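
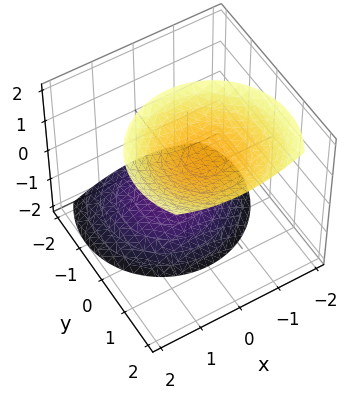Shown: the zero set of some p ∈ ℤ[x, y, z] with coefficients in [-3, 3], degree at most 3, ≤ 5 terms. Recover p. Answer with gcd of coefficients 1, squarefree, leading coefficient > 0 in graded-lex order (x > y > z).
x^2 + y^2 - y*z - z^2 + 2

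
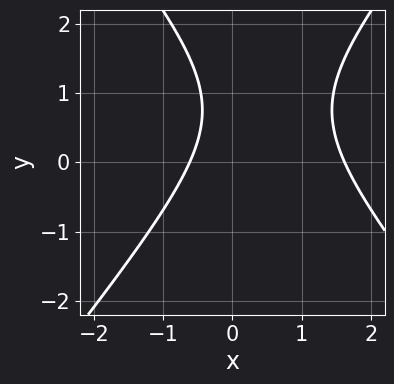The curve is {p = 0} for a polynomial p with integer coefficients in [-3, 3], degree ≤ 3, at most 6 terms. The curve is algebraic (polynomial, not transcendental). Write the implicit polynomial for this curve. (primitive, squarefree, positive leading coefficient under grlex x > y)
First, deg p = 2. The shape is more complex than any degree-1 curve.
Next, from the visible intercepts: it misses every integer gridline on the y-axis.
Finally, matching integer coefficients to the picture gives p.

3*x^2 - 2*y^2 - 3*x + 3*y - 3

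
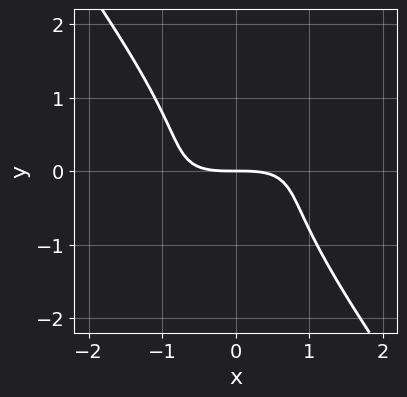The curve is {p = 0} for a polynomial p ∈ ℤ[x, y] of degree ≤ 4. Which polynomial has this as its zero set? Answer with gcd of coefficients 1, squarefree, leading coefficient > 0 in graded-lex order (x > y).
(a) deg p = 3. No degree-2 curve has this shape.
(b) From the axis intercepts and sections: it meets the y-axis at y = 0 (among the integer gridlines); it meets the x-axis at x = 0 (among the integer gridlines).
(c) Putting this together gives p.

x^3 - 3*x^2*y + 2*y^3 + 3*y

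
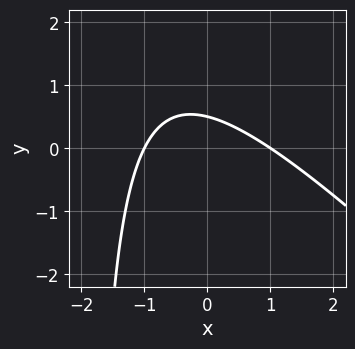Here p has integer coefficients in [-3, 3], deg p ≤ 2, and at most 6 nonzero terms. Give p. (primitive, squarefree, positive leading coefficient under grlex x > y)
x^2 + x*y + 2*y - 1

First, deg p = 2.
Then, from the axis intercepts and sections: among the integer gridlines, it crosses the x-axis at x ∈ {-1, 1}.
Finally, these observations pin down the coefficients.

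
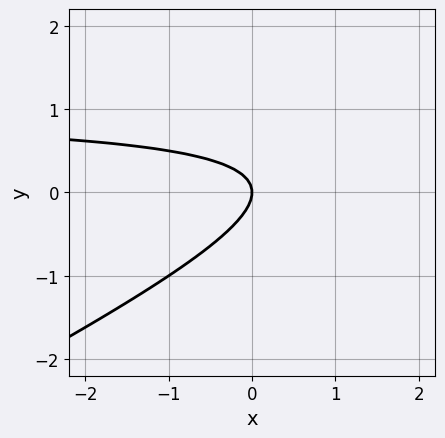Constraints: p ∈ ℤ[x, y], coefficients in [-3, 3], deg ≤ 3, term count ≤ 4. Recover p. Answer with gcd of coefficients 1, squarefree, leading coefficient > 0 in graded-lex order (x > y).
x*y - 2*y^2 - x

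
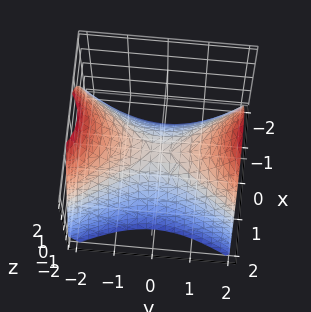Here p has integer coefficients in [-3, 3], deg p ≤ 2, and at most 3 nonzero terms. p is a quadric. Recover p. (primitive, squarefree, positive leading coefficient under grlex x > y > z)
2*x^2 - y^2 + 2*z

1. Degree: a hyperbolic paraboloid; a quadric, so deg p = 2.
2. Symmetries: it's symmetric under x → −x, forcing even powers of x; mirror symmetry y ↦ −y ⇒ only even powers of y.
3. Reading off the gridlines: it meets the y-axis at y = 0 (among the integer gridlines); one z-axis crossing is at z = 0; it crosses the x-axis at the gridline x = 0.
4. Assembling these constraints gives the stated polynomial.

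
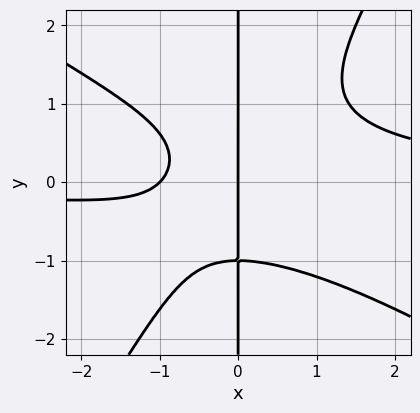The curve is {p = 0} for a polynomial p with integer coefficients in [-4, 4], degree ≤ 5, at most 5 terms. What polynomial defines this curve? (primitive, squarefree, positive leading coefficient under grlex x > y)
x^3*y + x^2*y^2 - x*y^3 - x^2 - x

1. deg p = 4. The shape is more complex than any degree-3 curve.
2. Against the integer gridlines: the x-axis gridline crossings are at x ∈ {-1, 0}; the visible y-axis segment lies entirely on the curve.
3. These observations pin down the coefficients.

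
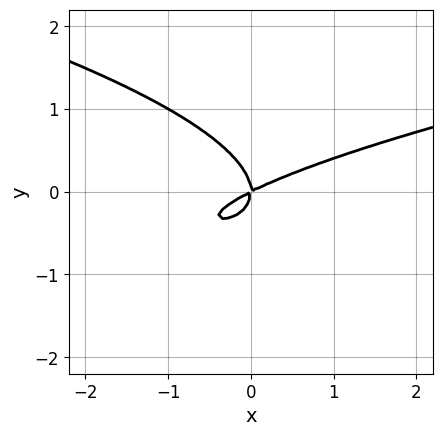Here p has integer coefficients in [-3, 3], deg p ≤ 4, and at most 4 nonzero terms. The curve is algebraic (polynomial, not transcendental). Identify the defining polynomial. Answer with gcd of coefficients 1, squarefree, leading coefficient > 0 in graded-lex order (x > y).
3*y^3 - x^2 + 2*x*y

deg p = 3. The shape is more complex than any degree-2 curve.
Checking where it meets the axes: it crosses the x-axis at the gridline x = 0; it meets the y-axis at y = 0 (among the integer gridlines).
Fitting integer coefficients to these (and the overall shape) gives p.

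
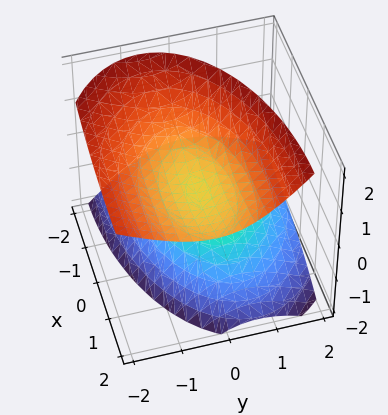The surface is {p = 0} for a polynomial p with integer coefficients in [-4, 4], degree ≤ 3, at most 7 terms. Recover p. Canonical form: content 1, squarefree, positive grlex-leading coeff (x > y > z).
There are 2 components. Treating them together as one polynomial.
The degree is 2 — no degree-1 surface has this shape.
Checking where it meets the axes: the surface avoids every integer x-axis point in the box; it misses every integer gridline on the y-axis.
The integer polynomial consistent with all of this is the stated p.

x^2 - 2*x*z + 3*y^2 + 2*y*z - 3*z^2 + 1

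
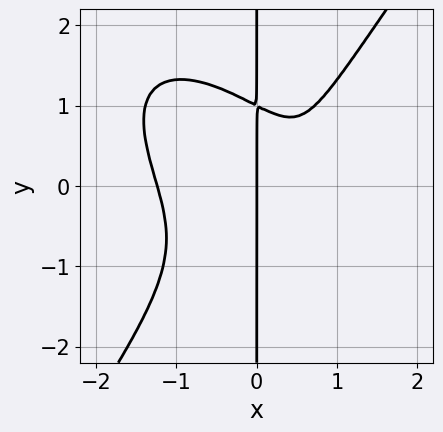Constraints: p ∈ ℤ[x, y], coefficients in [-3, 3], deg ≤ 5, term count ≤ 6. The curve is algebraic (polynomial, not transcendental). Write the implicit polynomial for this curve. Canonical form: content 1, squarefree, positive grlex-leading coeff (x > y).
3*x^4 + 2*x^3*y - 2*x*y^3 - 3*x^2 + 2*x

1. deg p = 4.
2. Checking where it meets the axes: the visible y-axis segment lies entirely on the curve; it crosses the x-axis at the gridline x = 0.
3. These observations pin down the coefficients.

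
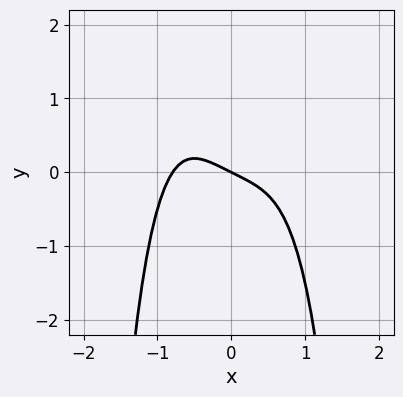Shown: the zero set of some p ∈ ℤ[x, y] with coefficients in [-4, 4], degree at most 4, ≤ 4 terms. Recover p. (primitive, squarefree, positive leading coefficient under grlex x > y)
2*x^4 + x + 2*y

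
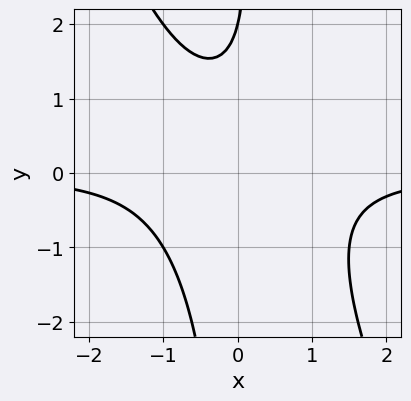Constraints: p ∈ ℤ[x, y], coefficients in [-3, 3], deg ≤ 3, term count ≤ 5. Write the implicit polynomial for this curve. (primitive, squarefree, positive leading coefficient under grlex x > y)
2*x^2*y + x*y^2 - y + 2

First, degree: a generic line meets the curve in up to 3 points, so deg p = 3.
Next, observable constraints: it meets the y-axis at y = 2 (among the integer gridlines); the curve avoids every integer x-axis point in the box.
Finally, solving for integer coefficients yields p as stated.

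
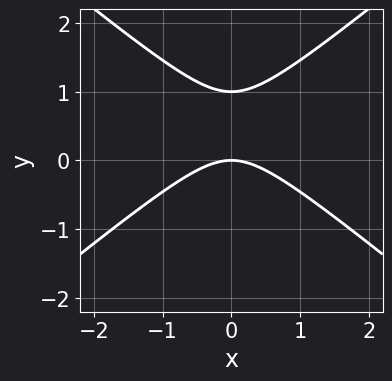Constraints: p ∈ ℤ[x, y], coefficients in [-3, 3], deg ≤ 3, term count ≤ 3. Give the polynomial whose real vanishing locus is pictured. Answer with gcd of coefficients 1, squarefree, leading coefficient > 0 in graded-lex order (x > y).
2*x^2 - 3*y^2 + 3*y

The degree is 2 — no degree-1 curve has this shape.
Symmetries: mirror symmetry x ↦ −x ⇒ only even powers of x.
Against the integer gridlines: it meets the x-axis at x = 0 (among the integer gridlines); among the integer gridlines, it crosses the y-axis at y ∈ {0, 1}.
Fitting integer coefficients to these (and the overall shape) gives p.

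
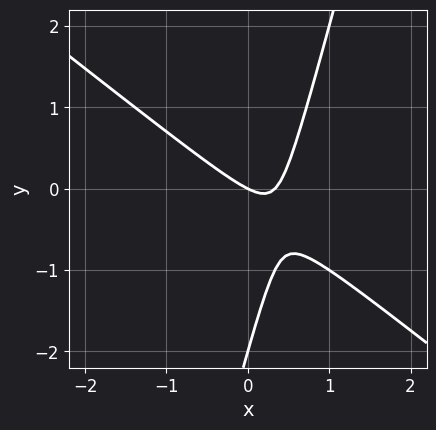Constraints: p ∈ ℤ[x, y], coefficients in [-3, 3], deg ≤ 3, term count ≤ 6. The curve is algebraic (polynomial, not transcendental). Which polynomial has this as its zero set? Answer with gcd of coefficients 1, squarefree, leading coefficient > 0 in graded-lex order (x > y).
3*x^2 + 3*x*y - y^2 - x - 2*y

First, deg p = 2. The shape is more complex than any degree-1 curve.
Next, observable constraints: among the integer gridlines, it crosses the y-axis at y ∈ {-2, 0}; it crosses the x-axis at the gridline x = 0.
Finally, matching integer coefficients to the picture gives p.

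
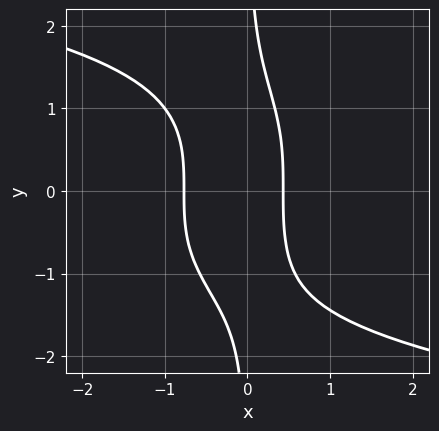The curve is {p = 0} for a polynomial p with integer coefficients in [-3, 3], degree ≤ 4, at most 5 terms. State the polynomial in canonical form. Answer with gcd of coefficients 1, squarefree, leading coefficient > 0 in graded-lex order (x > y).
The degree is 4 — a generic line meets the curve in up to 4 points.
Observable constraints: the curve avoids every integer y-axis point in the box.
Assembling these constraints gives the stated polynomial.

x*y^3 + 3*x^2 + x - 1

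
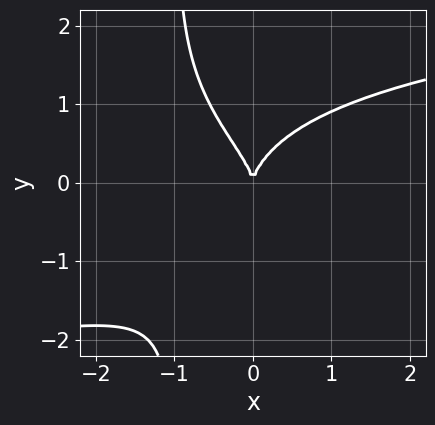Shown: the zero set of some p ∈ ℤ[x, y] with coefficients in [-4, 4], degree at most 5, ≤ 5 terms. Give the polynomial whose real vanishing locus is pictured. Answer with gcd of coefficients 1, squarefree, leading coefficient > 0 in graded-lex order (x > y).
2*x*y^3 + 2*y^3 - 3*x^2

(a) deg p = 4.
(b) From the axis intercepts and sections: one x-axis crossing is at x = 0; it meets the y-axis at y = 0 (among the integer gridlines).
(c) Fitting integer coefficients to these (and the overall shape) gives p.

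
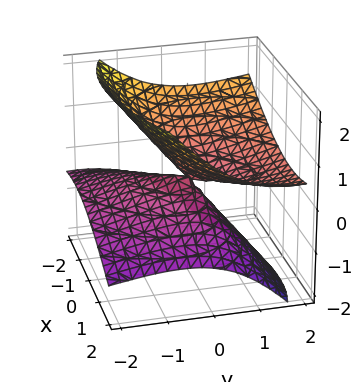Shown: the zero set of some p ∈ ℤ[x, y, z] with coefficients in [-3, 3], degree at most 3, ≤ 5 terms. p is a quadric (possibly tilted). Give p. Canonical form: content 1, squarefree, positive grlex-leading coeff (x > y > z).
x^2 - x*y + y^2 - 3*y*z - 3*z^2

1. deg p = 2.
2. From the visible intercepts: one x-axis crossing is at x = 0; it crosses the y-axis at the gridline y = 0; one z-axis crossing is at z = 0.
3. These observations pin down the coefficients.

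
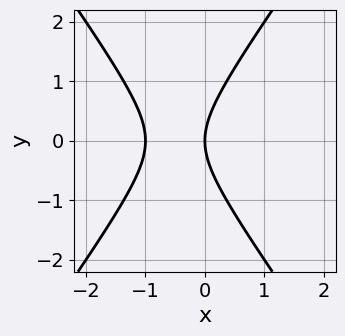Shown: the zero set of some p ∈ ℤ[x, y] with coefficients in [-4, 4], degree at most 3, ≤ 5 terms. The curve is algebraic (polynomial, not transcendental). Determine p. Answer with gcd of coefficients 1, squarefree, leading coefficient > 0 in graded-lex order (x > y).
The degree is 2 — no degree-1 curve has this shape.
Symmetries: it's symmetric under y → −y, forcing even powers of y.
Checking where it meets the axes: one y-axis crossing is at y = 0; among the integer gridlines, it crosses the x-axis at x ∈ {-1, 0}.
Assembling these constraints gives the stated polynomial.

2*x^2 - y^2 + 2*x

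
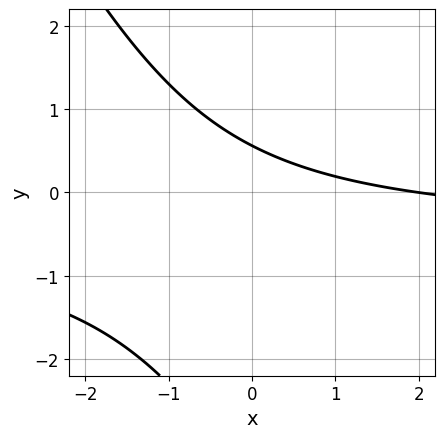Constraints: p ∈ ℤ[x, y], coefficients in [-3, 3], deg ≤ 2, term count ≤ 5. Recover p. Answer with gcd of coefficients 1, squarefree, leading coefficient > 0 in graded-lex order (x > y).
2*x*y + y^2 + x + 3*y - 2

1. deg p = 2.
2. Reading off the gridlines: it crosses the x-axis at the gridline x = 2.
3. Fitting integer coefficients to these (and the overall shape) gives p.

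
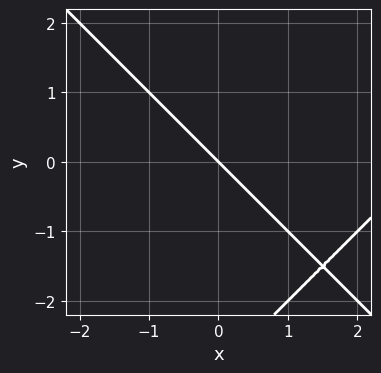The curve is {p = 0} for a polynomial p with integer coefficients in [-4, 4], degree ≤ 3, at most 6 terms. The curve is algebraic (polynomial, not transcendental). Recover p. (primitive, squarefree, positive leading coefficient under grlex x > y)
x^2 - y^2 - 3*x - 3*y

Degree: no degree-1 curve has this shape, so deg p = 2.
Against the integer gridlines: one y-axis crossing is at y = 0; one x-axis crossing is at x = 0.
Solving for integer coefficients yields p as stated.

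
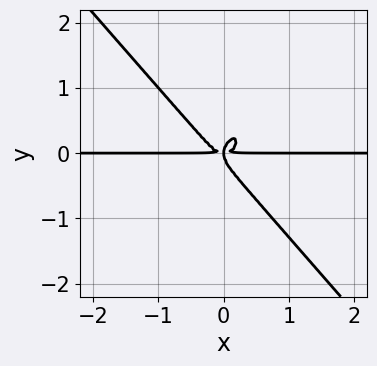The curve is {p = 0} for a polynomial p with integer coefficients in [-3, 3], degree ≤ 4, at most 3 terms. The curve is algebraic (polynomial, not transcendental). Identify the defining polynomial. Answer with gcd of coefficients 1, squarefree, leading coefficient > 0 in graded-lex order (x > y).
First, deg p = 4. The shape is more complex than any degree-3 curve.
Next, from the axis intercepts and sections: the visible x-axis segment lies entirely on the curve.
Finally, together with the visible shape, these determine p as stated.

3*x^3*y + 2*y^4 - x*y^2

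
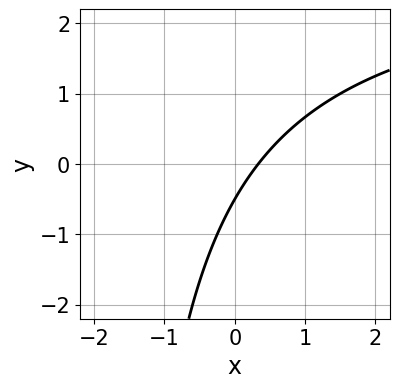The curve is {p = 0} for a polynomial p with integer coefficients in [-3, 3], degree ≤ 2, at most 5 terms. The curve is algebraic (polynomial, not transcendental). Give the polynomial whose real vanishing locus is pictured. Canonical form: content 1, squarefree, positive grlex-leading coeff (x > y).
x*y - 3*x + 2*y + 1

Degree: no degree-1 curve has this shape, so deg p = 2.
Matching integer coefficients to the picture gives p.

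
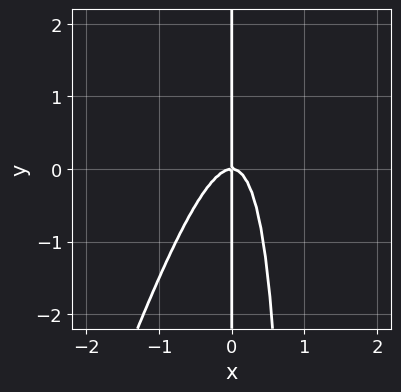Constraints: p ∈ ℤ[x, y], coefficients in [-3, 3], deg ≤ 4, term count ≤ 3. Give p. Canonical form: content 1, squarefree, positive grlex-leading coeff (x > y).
3*x^3 - x^2*y + x*y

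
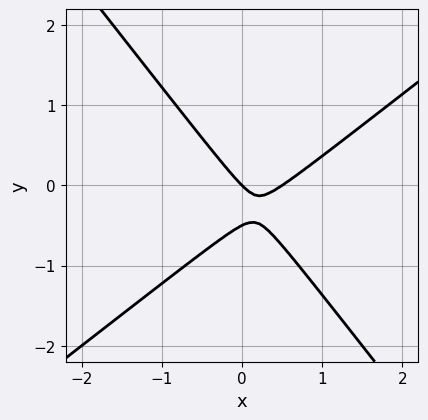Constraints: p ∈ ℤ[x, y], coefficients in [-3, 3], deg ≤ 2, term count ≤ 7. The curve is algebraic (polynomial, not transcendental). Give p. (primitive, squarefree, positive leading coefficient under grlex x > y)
2*x^2 - x*y - 2*y^2 - x - y

First, deg p = 2. A generic line meets the curve in up to 2 points.
Next, from the axis intercepts and sections: it crosses the y-axis at the gridline y = 0; one x-axis crossing is at x = 0.
Finally, together with the visible shape, these determine p as stated.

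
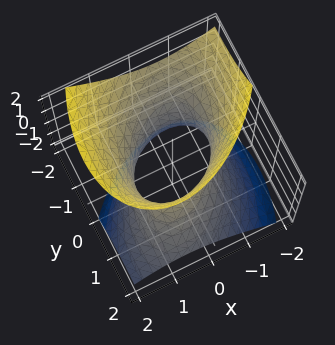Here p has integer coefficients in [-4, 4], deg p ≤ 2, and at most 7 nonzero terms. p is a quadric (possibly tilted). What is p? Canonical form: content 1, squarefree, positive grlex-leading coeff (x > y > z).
3*x^2 - 2*x*y + 2*y^2 + 3*y*z - 2*z^2 - 3

(a) Degree: no degree-1 surface has this shape, so deg p = 2.
(b) Against the integer gridlines: among the integer gridlines, it crosses the x-axis at x ∈ {-1, 1}; the surface avoids every integer z-axis point in the box.
(c) Assembling these constraints gives the stated polynomial.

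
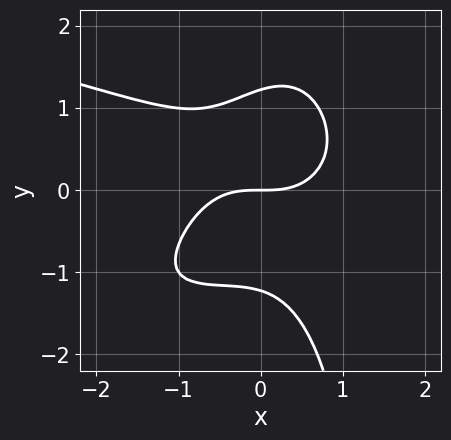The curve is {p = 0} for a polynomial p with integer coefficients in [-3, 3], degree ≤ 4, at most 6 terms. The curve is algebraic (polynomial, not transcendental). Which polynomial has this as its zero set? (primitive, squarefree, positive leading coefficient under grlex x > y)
Degree: a generic line meets the curve in up to 4 points, so deg p = 4.
Observable constraints: it crosses the x-axis at the gridline x = 0; it crosses the y-axis at the gridline y = 0.
Solving for integer coefficients yields p as stated.

2*x^2*y^2 - x*y^3 + 2*x^3 + 2*y^3 - 3*y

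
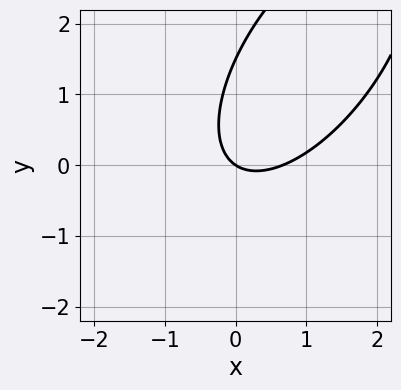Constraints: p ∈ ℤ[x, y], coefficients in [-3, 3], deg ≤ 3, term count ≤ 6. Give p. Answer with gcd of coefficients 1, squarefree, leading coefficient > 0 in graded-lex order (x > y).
3*x^2 - 3*x*y + 2*y^2 - 2*x - 3*y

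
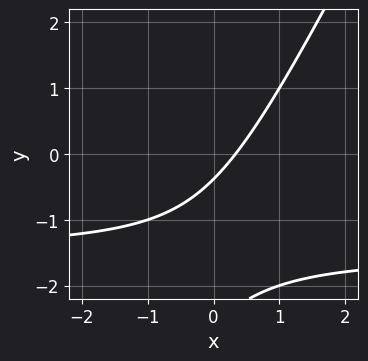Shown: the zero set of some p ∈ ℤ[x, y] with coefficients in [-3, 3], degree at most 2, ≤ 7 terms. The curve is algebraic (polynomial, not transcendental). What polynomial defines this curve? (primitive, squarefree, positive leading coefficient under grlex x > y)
(a) deg p = 2. No degree-1 curve has this shape.
(b) The integer polynomial consistent with all of this is the stated p.

2*x*y - y^2 + 3*x - 3*y - 1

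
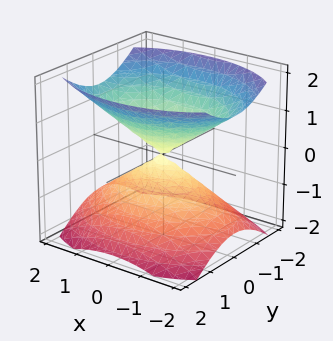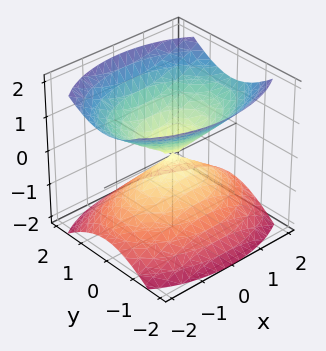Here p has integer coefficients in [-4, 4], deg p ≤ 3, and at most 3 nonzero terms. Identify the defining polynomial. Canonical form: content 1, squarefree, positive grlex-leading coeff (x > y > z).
x^2 + 2*y^2 - 2*z^2

I count 2 distinct pieces.
Degree: a double cone through the origin; a quadric, so deg p = 2.
Symmetries: mirror symmetry y ↦ −y ⇒ only even powers of y; it's symmetric under z → −z, forcing even powers of z; the x ↦ −x reflection is a symmetry, so x appears only in even powers.
From the visible intercepts: it crosses the x-axis at the gridline x = 0; one y-axis crossing is at y = 0; one z-axis crossing is at z = 0.
Together with the visible shape, these determine p as stated.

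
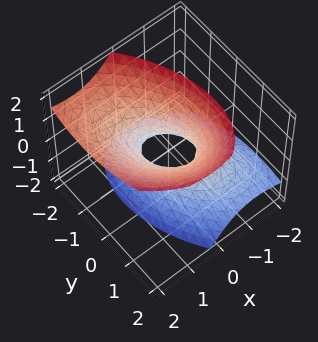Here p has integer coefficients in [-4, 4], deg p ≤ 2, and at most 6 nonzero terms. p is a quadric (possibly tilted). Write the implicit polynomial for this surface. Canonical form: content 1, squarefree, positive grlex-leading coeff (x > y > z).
1. The degree is 2 — no degree-1 surface has this shape.
2. Reading off the gridlines: the surface avoids every integer z-axis point in the box.
3. Solving for integer coefficients yields p as stated.

3*x^2 + 2*x*y - 3*x*z + 2*y^2 - 2*z^2 - 1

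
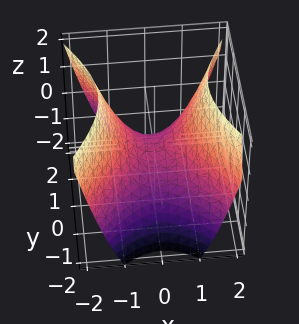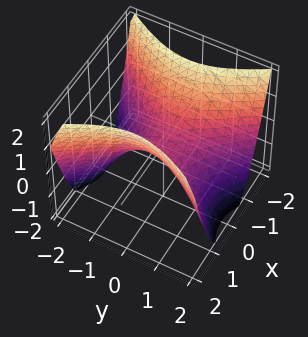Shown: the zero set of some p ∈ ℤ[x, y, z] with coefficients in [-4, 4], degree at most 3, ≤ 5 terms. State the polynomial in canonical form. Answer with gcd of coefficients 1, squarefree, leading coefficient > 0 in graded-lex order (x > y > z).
1. deg p = 2.
2. Symmetries: it's symmetric under x → −x, forcing even powers of x; mirror symmetry y ↦ −y ⇒ only even powers of y.
3. Reading off the gridlines: one y-axis crossing is at y = 0; it crosses the x-axis at the gridline x = 0.
4. Matching integer coefficients to the picture gives p.

3*x^2 - 2*y^2 - 3*z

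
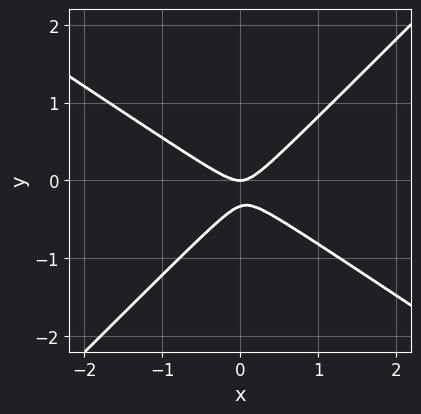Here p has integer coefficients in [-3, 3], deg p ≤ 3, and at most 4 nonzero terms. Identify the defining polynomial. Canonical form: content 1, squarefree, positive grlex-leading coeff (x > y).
(a) Degree: the shape is more complex than any degree-1 curve, so deg p = 2.
(b) Against the integer gridlines: it meets the x-axis at x = 0 (among the integer gridlines); it crosses the y-axis at the gridline y = 0.
(c) Together with the visible shape, these determine p as stated.

2*x^2 + x*y - 3*y^2 - y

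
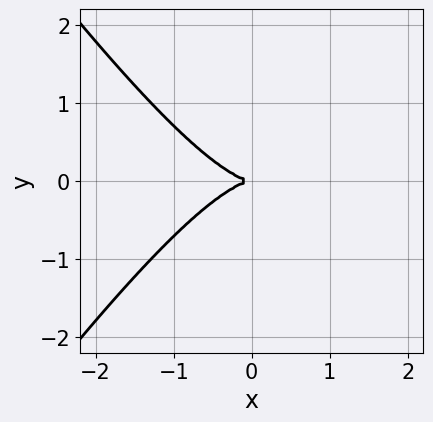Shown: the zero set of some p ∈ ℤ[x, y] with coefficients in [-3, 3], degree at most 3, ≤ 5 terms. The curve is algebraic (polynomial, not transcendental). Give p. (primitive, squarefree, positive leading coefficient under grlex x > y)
2*x^3 - x*y^2 + 3*y^2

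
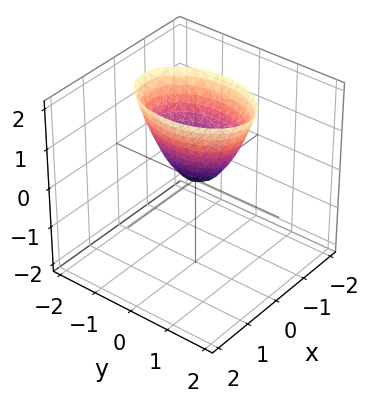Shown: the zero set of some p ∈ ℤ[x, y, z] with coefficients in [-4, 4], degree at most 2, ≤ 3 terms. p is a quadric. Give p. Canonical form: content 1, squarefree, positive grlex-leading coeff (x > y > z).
1. Degree: a paraboloid; a quadric, so deg p = 2.
2. Symmetries: it's symmetric under y → −y, forcing even powers of y; mirror symmetry x ↦ −x ⇒ only even powers of x.
3. From the visible intercepts: it crosses the y-axis at the gridline y = 0; it crosses the x-axis at the gridline x = 0.
4. Matching integer coefficients to the picture gives p.

2*x^2 + y^2 - z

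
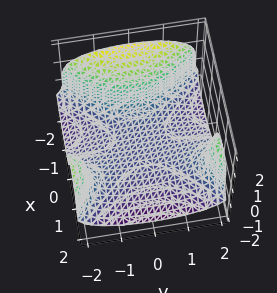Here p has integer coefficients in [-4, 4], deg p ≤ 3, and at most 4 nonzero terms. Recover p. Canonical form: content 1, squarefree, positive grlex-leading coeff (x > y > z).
x^3 - x*y^2 + 3*z^3 + 2

deg p = 3.
Reading off the gridlines: it misses every integer gridline on the y-axis.
Fitting integer coefficients to these (and the overall shape) gives p.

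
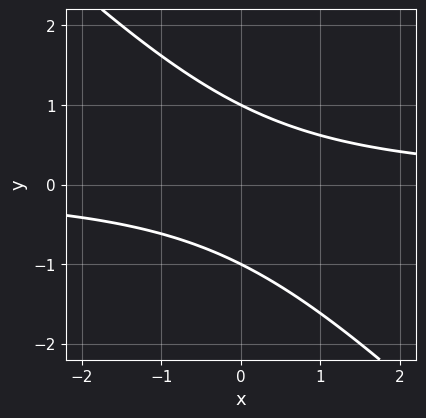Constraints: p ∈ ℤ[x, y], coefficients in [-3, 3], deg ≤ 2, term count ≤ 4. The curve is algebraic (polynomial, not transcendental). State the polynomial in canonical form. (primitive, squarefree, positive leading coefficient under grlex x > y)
x*y + y^2 - 1

1. The degree is 2 — the shape is more complex than any degree-1 curve.
2. Checking where it meets the axes: among the integer gridlines, it crosses the y-axis at y ∈ {-1, 1}; the curve avoids every integer x-axis point in the box.
3. These observations pin down the coefficients.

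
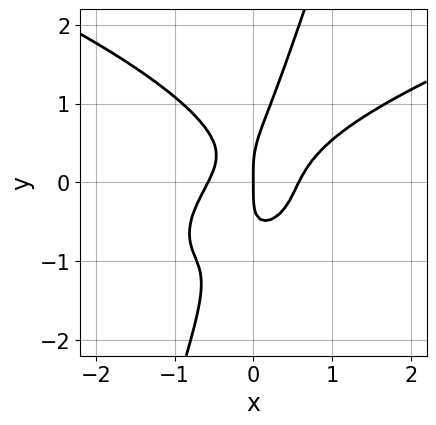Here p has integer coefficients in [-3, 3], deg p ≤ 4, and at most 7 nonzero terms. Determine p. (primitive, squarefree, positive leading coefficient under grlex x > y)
1. deg p = 4.
2. Against the integer gridlines: it meets the x-axis at x = 0 (among the integer gridlines); it crosses the y-axis at the gridline y = 0.
3. These observations pin down the coefficients.

3*x*y^3 - y^4 - 3*x^3 + 3*x^2*y + x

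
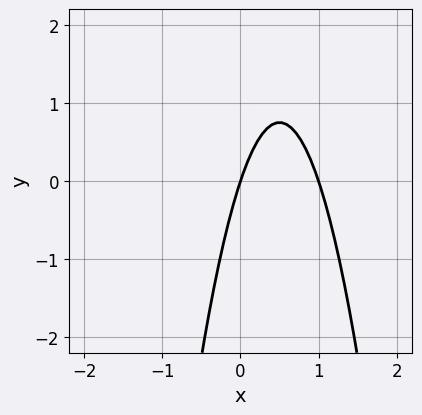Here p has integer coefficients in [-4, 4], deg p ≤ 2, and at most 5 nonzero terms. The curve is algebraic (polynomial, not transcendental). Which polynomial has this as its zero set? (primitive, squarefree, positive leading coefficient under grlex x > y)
First, deg p = 2. The shape is more complex than any degree-1 curve.
Next, reading off the gridlines: the x-axis gridline crossings are at x ∈ {0, 1}; it crosses the y-axis at the gridline y = 0.
Finally, assembling these constraints gives the stated polynomial.

3*x^2 - 3*x + y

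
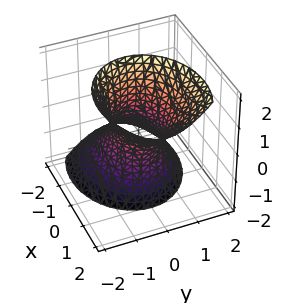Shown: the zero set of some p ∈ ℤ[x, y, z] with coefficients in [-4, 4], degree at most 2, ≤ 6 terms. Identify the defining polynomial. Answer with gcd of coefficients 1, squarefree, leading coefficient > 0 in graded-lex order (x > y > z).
2*x^2 - 2*x*z + 3*y^2 - z^2 - 2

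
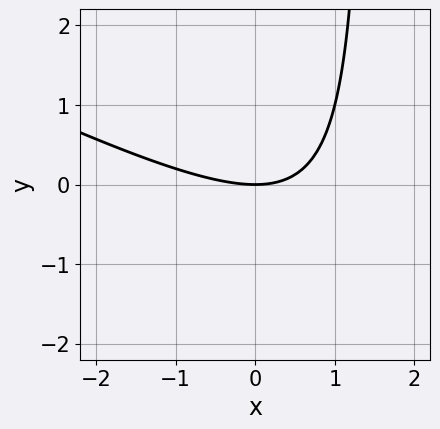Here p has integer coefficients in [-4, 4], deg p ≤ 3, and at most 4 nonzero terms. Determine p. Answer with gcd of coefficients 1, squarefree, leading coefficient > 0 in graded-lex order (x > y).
Degree: the shape is more complex than any degree-1 curve, so deg p = 2.
From the axis intercepts and sections: one y-axis crossing is at y = 0; one x-axis crossing is at x = 0.
These observations pin down the coefficients.

x^2 + 2*x*y - 3*y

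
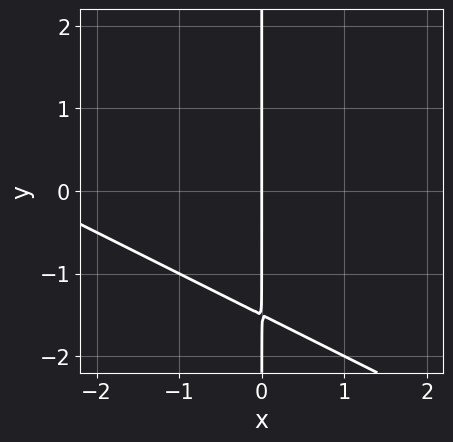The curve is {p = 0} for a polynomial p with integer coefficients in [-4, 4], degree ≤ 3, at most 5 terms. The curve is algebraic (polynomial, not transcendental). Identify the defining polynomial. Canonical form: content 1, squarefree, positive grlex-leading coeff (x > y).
Degree: a generic line meets the curve in up to 2 points, so deg p = 2.
Checking where it meets the axes: the visible y-axis segment lies entirely on the curve; it meets the x-axis at x = 0 (among the integer gridlines).
Together with the visible shape, these determine p as stated.

x^2 + 2*x*y + 3*x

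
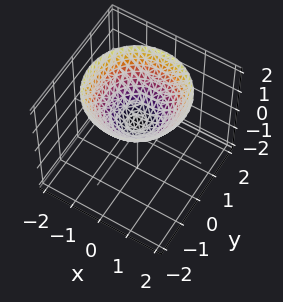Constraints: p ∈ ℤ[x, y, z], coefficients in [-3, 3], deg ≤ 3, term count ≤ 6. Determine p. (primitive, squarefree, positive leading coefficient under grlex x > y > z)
2*x^2 + 2*y^2 - 3*z + 1

1. deg p = 2. A generic line meets the surface in up to 2 points.
2. Symmetries: the z-axis is an axis of rotation, so x and y enter only as x² + y².
3. Against the integer gridlines: it misses every integer gridline on the y-axis; the surface avoids every integer x-axis point in the box; a circular section at z = 2 has radius between 1 and 2.
4. The integer polynomial consistent with all of this is the stated p.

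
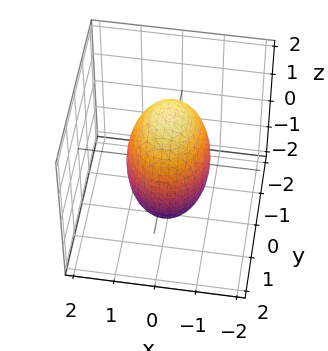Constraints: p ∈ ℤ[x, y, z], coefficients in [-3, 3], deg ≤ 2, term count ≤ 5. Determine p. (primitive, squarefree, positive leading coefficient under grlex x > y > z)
1. The degree is 2 — a closed, bounded, convex surface; a quadric.
2. Symmetries: the y ↦ −y reflection is a symmetry, so y appears only in even powers; it's symmetric under x → −x, forcing even powers of x; it's symmetric under z → −z, forcing even powers of z.
3. Checking where it meets the axes: among the integer gridlines, it crosses the x-axis at x ∈ {-1, 1}.
4. These observations pin down the coefficients.

3*x^2 + 2*y^2 + z^2 - 3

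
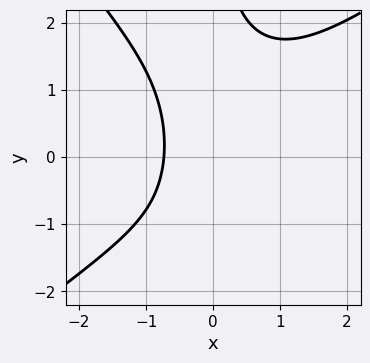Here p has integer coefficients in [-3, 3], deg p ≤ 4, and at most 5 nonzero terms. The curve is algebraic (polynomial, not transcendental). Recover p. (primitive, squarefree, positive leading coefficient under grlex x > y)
1. deg p = 3. The shape is more complex than any degree-2 curve.
2. Against the integer gridlines: no y-intercept at any integer in the box.
3. Solving for integer coefficients yields p as stated.

2*x^3 - x^2*y - 2*x*y^2 + 3*x + 3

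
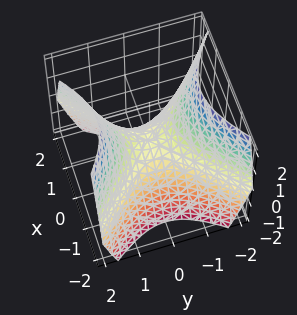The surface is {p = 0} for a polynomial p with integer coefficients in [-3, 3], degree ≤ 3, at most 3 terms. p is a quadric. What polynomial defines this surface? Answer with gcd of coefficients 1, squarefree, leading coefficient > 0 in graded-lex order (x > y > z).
1. deg p = 2.
2. Symmetries: the x ↦ −x reflection is a symmetry, so x appears only in even powers; the y ↦ −y reflection is a symmetry, so y appears only in even powers.
3. From the visible intercepts: one x-axis crossing is at x = 0; it crosses the z-axis at the gridline z = 0; it crosses the y-axis at the gridline y = 0.
4. Fitting integer coefficients to these (and the overall shape) gives p.

x^2 - y^2 + z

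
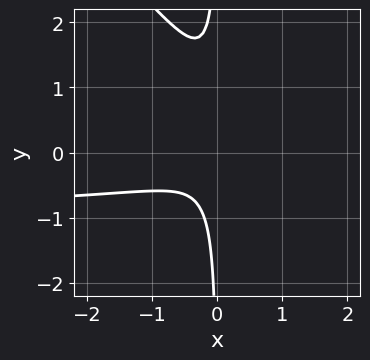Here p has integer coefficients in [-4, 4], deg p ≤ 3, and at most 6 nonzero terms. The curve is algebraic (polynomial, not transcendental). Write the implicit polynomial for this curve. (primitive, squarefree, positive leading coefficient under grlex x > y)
1. The degree is 3 — no degree-2 curve has this shape.
2. From the axis intercepts and sections: the curve avoids every integer y-axis point in the box; it misses every integer gridline on the x-axis.
3. Assembling these constraints gives the stated polynomial.

3*x^2*y + 3*x*y^2 + 3*x^2 - 2*x*y + 1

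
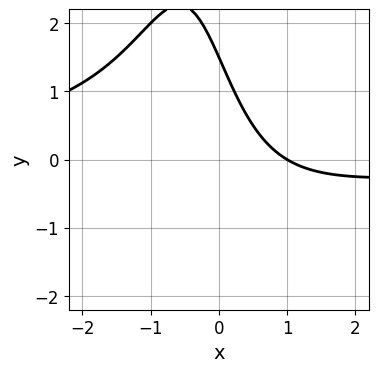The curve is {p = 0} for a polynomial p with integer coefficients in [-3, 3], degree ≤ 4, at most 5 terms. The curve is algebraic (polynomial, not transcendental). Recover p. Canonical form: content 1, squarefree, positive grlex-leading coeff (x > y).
1. deg p = 3.
2. Observable constraints: it crosses the x-axis at the gridline x = 1.
3. The integer polynomial consistent with all of this is the stated p.

2*x^2*y + x*y + 3*x + 2*y - 3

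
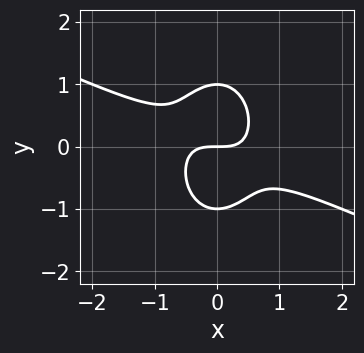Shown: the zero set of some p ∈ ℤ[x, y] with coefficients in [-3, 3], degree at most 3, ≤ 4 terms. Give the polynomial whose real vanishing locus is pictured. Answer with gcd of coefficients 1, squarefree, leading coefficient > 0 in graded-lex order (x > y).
x^3 + 2*x^2*y + y^3 - y

1. deg p = 3. No degree-2 curve has this shape.
2. From the visible intercepts: it meets the x-axis at x = 0 (among the integer gridlines); the y-axis gridline crossings are at y ∈ {-1, 0, 1}.
3. These observations pin down the coefficients.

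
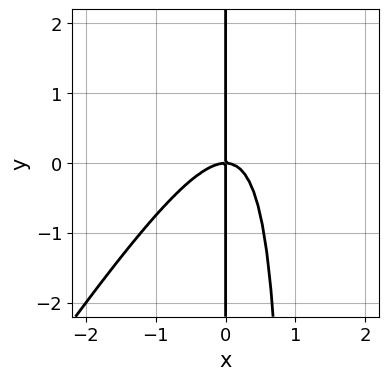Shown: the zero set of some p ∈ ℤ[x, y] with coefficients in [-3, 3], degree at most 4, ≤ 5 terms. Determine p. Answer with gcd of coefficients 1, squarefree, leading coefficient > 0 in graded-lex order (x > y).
3*x^3 - 2*x^2*y + 2*x*y

(a) The degree is 3 — the shape is more complex than any degree-2 curve.
(b) From the visible intercepts: the visible y-axis segment lies entirely on the curve; it meets the x-axis at x = 0 (among the integer gridlines).
(c) The integer polynomial consistent with all of this is the stated p.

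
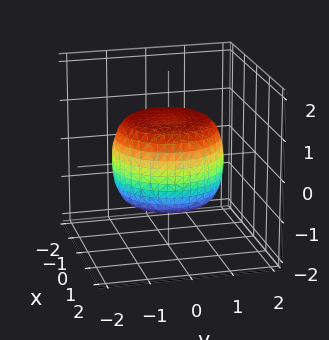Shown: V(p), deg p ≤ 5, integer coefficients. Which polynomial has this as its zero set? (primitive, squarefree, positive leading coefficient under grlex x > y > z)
1. deg p = 4.
2. By symmetry, the surface is invariant under rotation about z: p = q(x² + y², z).
3. From the axis intercepts and sections: a circular section at z = 0 has radius between 1 and 2; among the integer gridlines, it crosses the z-axis at z ∈ {-1, 1}.
4. Together with the visible shape, these determine p as stated.

2*x^4 + 4*x^2*y^2 + 2*y^4 - 2*x^2 - 2*y^2 + 3*z^2 - 3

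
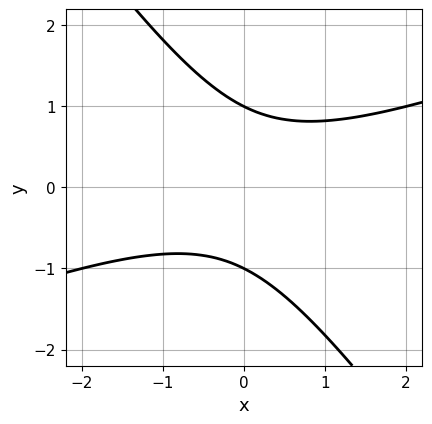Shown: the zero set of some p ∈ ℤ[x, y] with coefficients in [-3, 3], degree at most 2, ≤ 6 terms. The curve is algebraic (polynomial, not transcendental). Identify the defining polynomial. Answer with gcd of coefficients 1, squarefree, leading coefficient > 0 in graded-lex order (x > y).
First, degree: a generic line meets the curve in up to 2 points, so deg p = 2.
Then, from the axis intercepts and sections: no x-intercept at any integer in the box; the y-axis gridline crossings are at y ∈ {-1, 1}.
Finally, matching integer coefficients to the picture gives p.

x^2 - 2*x*y - 2*y^2 + 2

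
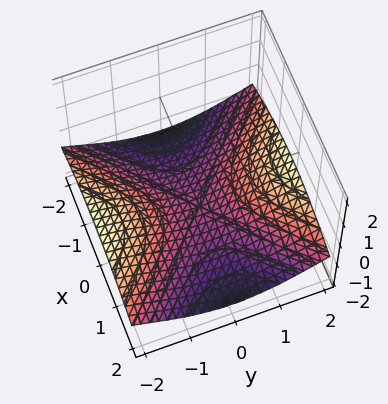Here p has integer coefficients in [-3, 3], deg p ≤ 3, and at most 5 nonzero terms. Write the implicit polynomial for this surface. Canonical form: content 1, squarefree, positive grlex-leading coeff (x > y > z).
(a) The degree is 3 — no degree-2 surface has this shape.
(b) Checking where it meets the axes: it misses every integer gridline on the y-axis; it misses every integer gridline on the x-axis.
(c) Matching integer coefficients to the picture gives p.

3*y^2*z + 3*z^3 + 2*x^2 - z^2 + 3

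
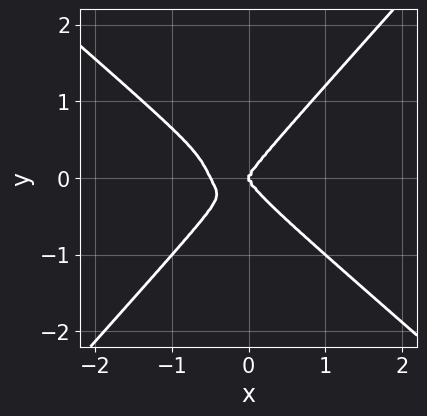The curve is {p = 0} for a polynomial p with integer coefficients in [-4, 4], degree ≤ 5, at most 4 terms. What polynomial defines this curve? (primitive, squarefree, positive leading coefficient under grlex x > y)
2*x^4 + x^3*y - 2*y^4 + x^3

(a) The degree is 4 — no degree-3 curve has this shape.
(b) Against the integer gridlines: it meets the x-axis at x = 0 (among the integer gridlines); one y-axis crossing is at y = 0.
(c) Assembling these constraints gives the stated polynomial.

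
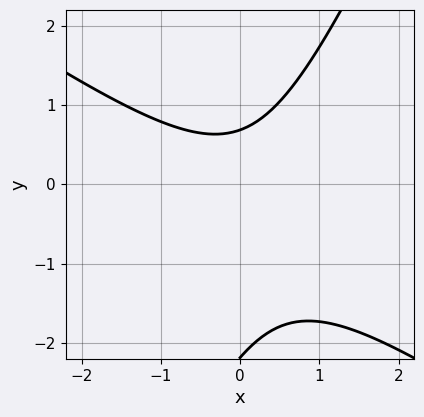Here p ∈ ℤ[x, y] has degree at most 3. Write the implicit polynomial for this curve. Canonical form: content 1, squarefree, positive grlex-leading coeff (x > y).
Degree: a generic line meets the curve in up to 2 points, so deg p = 2.
Against the integer gridlines: the curve avoids every integer x-axis point in the box.
These observations pin down the coefficients.

3*x^2 + 3*x*y - 2*y^2 - 3*y + 3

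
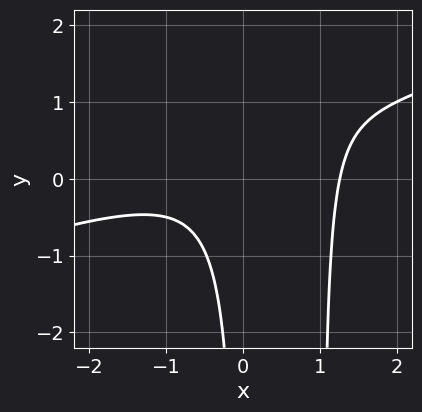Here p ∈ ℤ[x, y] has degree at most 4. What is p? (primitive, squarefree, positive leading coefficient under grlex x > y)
First, the degree is 3 — the shape is more complex than any degree-2 curve.
Next, reading off the gridlines: it misses every integer gridline on the y-axis.
Finally, solving for integer coefficients yields p as stated.

x^3 - 3*x^2*y + 3*x*y - 2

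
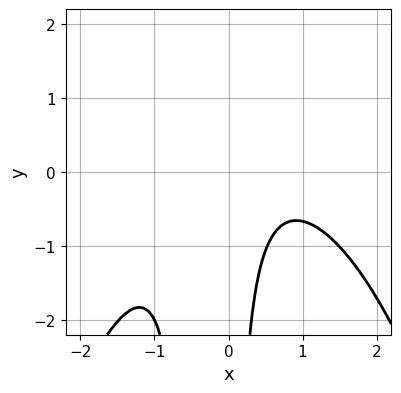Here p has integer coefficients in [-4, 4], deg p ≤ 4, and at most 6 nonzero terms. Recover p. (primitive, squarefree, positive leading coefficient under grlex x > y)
1. The degree is 4 — the shape is more complex than any degree-3 curve.
2. From the axis intercepts and sections: the curve avoids every integer x-axis point in the box; it misses every integer gridline on the y-axis.
3. Putting this together gives p.

x^4 + 2*x^2*y + x*y + 1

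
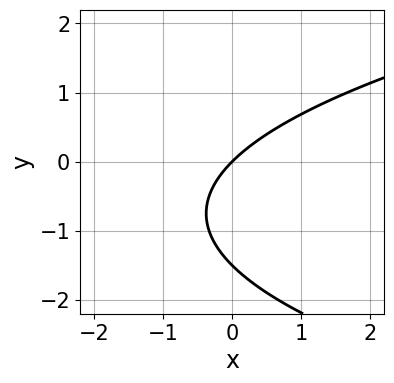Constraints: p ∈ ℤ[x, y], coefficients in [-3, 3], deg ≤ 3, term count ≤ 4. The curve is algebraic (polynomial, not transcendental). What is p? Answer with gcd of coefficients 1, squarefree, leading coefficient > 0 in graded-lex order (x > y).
1. The degree is 2 — a generic line meets the curve in up to 2 points.
2. From the axis intercepts and sections: one x-axis crossing is at x = 0; one y-axis crossing is at y = 0.
3. Together with the visible shape, these determine p as stated.

2*y^2 - 3*x + 3*y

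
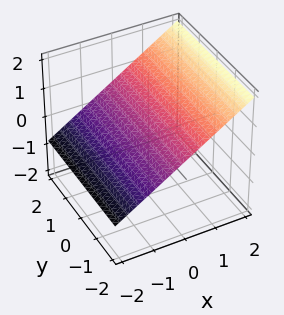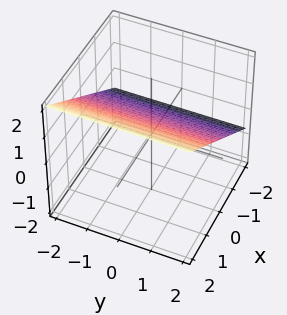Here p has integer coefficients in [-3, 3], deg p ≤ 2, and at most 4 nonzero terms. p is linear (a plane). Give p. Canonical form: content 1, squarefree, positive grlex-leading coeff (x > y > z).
Degree: every cross-section is a straight line — this is a plane, so deg p = 1.
Reading off the gridlines: it meets the x-axis at x = -1 (among the integer gridlines); the surface avoids every integer y-axis point in the box.
These observations pin down the coefficients.

2*x - 3*z + 2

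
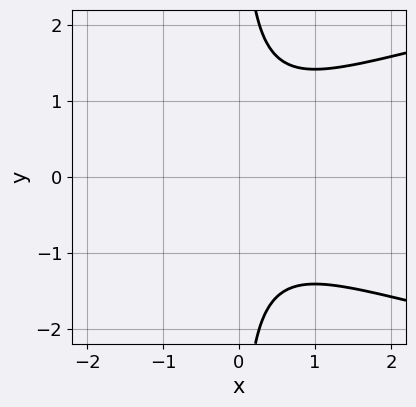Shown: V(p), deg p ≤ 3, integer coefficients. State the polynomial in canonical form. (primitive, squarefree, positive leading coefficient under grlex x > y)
x*y^2 - x^2 - 1

1. deg p = 3. The shape is more complex than any degree-2 curve.
2. Symmetries: mirror symmetry y ↦ −y ⇒ only even powers of y.
3. Against the integer gridlines: it misses every integer gridline on the x-axis; the curve avoids every integer y-axis point in the box.
4. Fitting integer coefficients to these (and the overall shape) gives p.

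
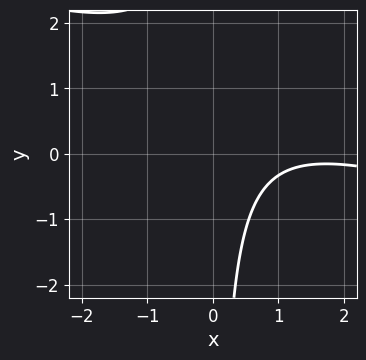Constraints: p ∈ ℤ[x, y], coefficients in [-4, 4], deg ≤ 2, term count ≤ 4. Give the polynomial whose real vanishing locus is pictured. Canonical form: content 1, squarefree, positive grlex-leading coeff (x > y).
x^2 + 3*x*y - 3*x + 3

1. The degree is 2 — no degree-1 curve has this shape.
2. From the axis intercepts and sections: it misses every integer gridline on the x-axis; the curve avoids every integer y-axis point in the box.
3. These observations pin down the coefficients.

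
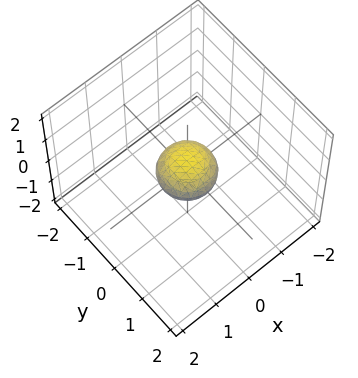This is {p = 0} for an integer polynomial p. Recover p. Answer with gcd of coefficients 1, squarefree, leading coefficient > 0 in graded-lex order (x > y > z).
2*x^2 + 2*y^2 + 3*z^2 - 1

First, degree: no degree-1 surface has this shape, so deg p = 2.
Then, symmetries: the z-axis is an axis of rotation, so x and y enter only as x² + y².
Next, checking where it meets the axes: a circular section at z = 0 has radius between 0 and 1.
Finally, matching integer coefficients to the picture gives p.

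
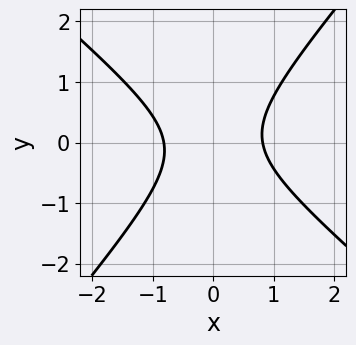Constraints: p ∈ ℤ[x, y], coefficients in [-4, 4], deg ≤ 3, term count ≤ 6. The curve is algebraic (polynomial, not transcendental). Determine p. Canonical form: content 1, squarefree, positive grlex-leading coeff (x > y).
3*x^2 + x*y - 3*y^2 - 2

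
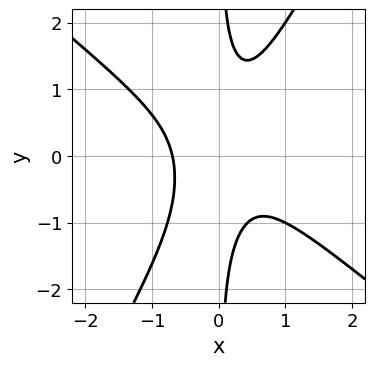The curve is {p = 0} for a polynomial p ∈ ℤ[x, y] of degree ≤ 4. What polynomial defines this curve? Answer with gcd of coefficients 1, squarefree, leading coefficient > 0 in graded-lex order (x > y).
3*x^3 + 2*x^2*y - 2*x*y^2 + 1

(a) Degree: no degree-2 curve has this shape, so deg p = 3.
(b) Against the integer gridlines: the curve avoids every integer y-axis point in the box.
(c) Fitting integer coefficients to these (and the overall shape) gives p.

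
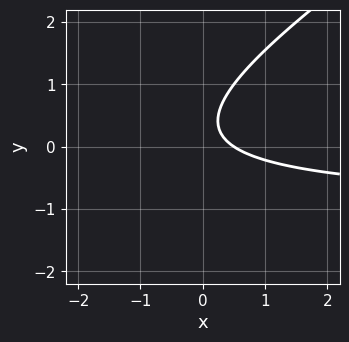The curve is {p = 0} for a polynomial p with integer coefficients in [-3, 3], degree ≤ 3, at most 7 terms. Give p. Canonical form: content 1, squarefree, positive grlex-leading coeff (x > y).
2*x*y - 3*y^2 + 2*x + 2*y - 1

(a) Degree: no degree-1 curve has this shape, so deg p = 2.
(b) From the visible intercepts: it misses every integer gridline on the y-axis.
(c) Putting this together gives p.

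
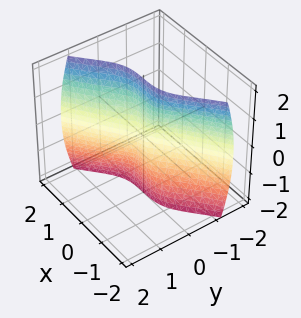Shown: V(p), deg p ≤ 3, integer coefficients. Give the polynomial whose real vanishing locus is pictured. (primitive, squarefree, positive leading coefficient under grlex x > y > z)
x^3 - 3*y^3 - y*z^2

First, deg p = 3. The shape is more complex than any degree-2 surface.
Then, checking where it meets the axes: it meets the y-axis at y = 0 (among the integer gridlines); it meets the x-axis at x = 0 (among the integer gridlines); the visible z-axis segment lies entirely on the surface.
Finally, matching integer coefficients to the picture gives p.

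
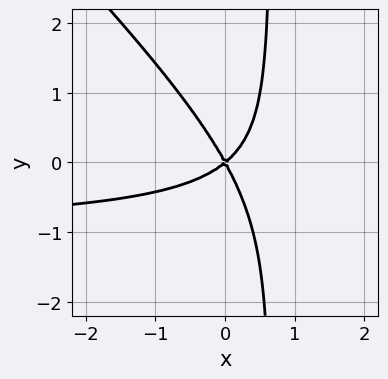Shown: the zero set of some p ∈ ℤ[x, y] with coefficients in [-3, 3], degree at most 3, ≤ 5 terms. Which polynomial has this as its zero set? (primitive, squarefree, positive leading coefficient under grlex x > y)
3*x^2*y + 3*x*y^2 + 3*x^2 - 2*x*y - 2*y^2

First, the degree is 3 — no degree-2 curve has this shape.
Next, against the integer gridlines: one x-axis crossing is at x = 0; one y-axis crossing is at y = 0.
Finally, matching integer coefficients to the picture gives p.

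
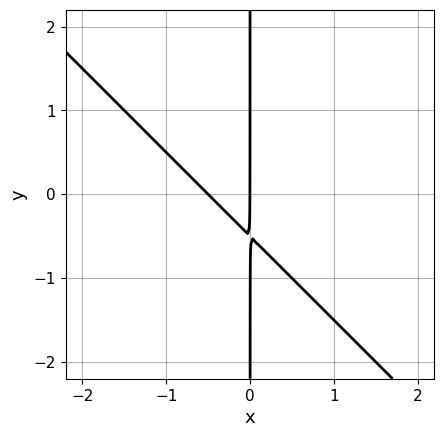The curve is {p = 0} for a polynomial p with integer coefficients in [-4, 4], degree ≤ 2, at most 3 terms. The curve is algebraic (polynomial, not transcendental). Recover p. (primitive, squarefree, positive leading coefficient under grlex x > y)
2*x^2 + 2*x*y + x

The degree is 2 — the shape is more complex than any degree-1 curve.
Observable constraints: the visible y-axis segment lies entirely on the curve; it meets the x-axis at x = 0 (among the integer gridlines).
Putting this together gives p.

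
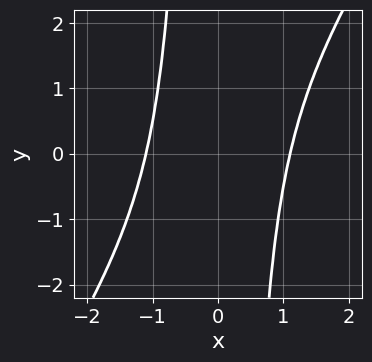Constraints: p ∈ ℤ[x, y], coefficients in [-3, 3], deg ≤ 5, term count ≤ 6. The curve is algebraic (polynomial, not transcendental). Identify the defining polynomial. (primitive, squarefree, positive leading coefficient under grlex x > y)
3*x^4 - 2*x^3*y - 2*x^2 - 2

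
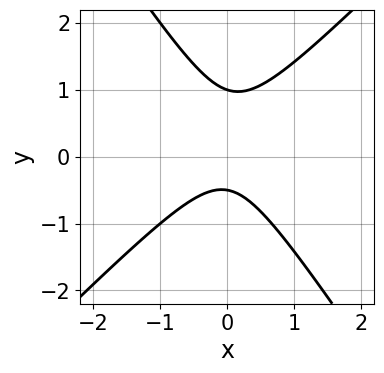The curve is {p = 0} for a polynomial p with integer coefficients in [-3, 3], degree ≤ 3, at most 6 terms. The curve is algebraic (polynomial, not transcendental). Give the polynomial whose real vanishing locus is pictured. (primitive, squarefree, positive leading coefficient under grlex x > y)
The degree is 2 — a generic line meets the curve in up to 2 points.
Checking where it meets the axes: the curve avoids every integer x-axis point in the box; it meets the y-axis at y = 1 (among the integer gridlines).
Assembling these constraints gives the stated polynomial.

3*x^2 - x*y - 2*y^2 + y + 1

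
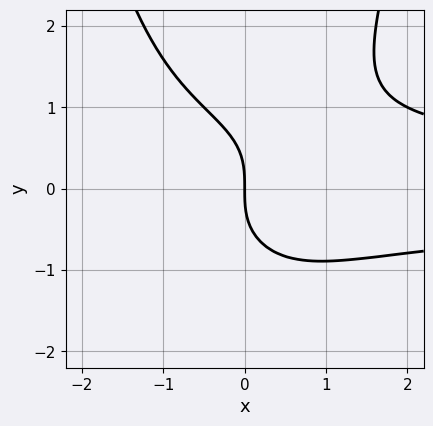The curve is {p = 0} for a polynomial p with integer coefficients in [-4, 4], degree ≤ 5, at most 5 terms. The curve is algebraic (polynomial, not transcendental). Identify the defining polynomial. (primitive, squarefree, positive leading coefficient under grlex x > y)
2*x^2*y^2 - 2*y^3 - 3*x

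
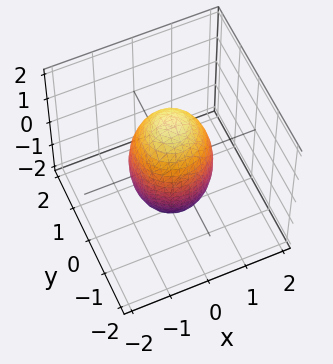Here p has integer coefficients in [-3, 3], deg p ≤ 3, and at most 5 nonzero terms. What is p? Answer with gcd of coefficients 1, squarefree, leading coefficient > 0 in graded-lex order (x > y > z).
3*x^2 + 3*y^2 + z^2 - 3

(a) Degree: bounded and convex; a quadric, so deg p = 2.
(b) Symmetries: the z ↦ −z reflection is a symmetry, so z appears only in even powers; every cross-section ⟂ z is a circle, so x, y appear only via x² + y².
(c) Against the integer gridlines: a circular section at z = -1 has radius between 0 and 1; the y-axis gridline crossings are at y ∈ {-1, 1}.
(d) Matching integer coefficients to the picture gives p. Check: (1, 0, 0) on the x-axis lies on the surface, and p(1, 0, 0) = 0. ✓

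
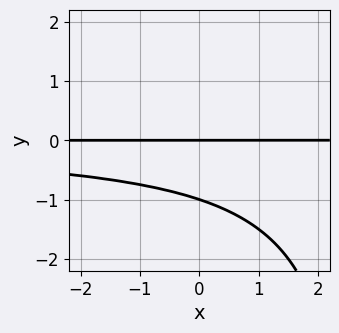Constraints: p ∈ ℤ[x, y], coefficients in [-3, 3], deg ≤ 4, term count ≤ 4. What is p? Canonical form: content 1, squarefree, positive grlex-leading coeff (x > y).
x*y^2 - 3*y^2 - 3*y

(a) Degree: no degree-2 curve has this shape, so deg p = 3.
(b) From the axis intercepts and sections: among the integer gridlines, it crosses the y-axis at y ∈ {-1, 0}; the visible x-axis segment lies entirely on the curve.
(c) Assembling these constraints gives the stated polynomial.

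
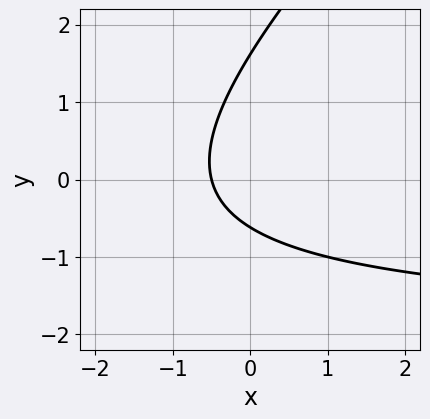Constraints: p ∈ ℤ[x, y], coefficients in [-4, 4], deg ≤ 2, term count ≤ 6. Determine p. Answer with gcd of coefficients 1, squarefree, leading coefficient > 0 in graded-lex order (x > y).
deg p = 2. No degree-1 curve has this shape.
The integer polynomial consistent with all of this is the stated p.

x*y - y^2 + 2*x + y + 1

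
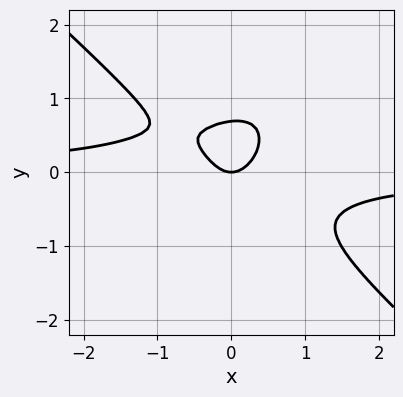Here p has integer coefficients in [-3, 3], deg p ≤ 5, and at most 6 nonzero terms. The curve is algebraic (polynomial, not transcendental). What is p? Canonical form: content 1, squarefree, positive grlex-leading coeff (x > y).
3*x^3*y - x*y^3 + 3*y^4 + 2*x^2 - y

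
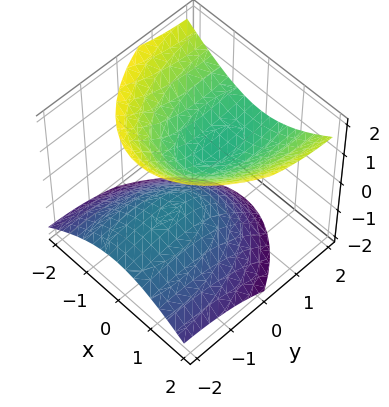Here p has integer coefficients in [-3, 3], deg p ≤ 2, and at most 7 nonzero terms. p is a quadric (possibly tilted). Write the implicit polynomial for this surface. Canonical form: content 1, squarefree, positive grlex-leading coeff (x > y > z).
3*x^2 + y^2 - 3*y*z - 3*z^2 + 1

1. There are 2 components.
2. The degree is 2 — a generic line meets the surface in up to 2 points.
3. Against the integer gridlines: no x-intercept at any integer in the box; the surface avoids every integer y-axis point in the box.
4. Together with the visible shape, these determine p as stated.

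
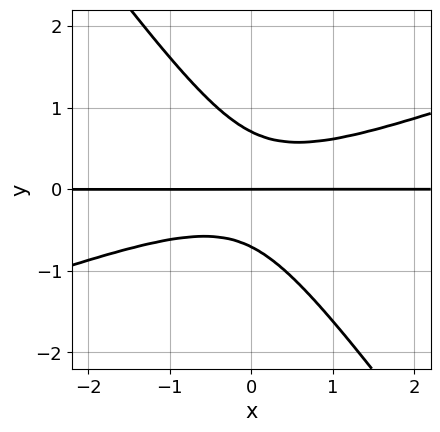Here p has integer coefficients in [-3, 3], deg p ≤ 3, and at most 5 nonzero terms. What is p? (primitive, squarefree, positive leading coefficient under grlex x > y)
1. Degree: a generic line meets the curve in up to 3 points, so deg p = 3.
2. Against the integer gridlines: the visible x-axis segment lies entirely on the curve; it meets the y-axis at y = 0 (among the integer gridlines).
3. These observations pin down the coefficients.

x^2*y - 2*x*y^2 - 2*y^3 + y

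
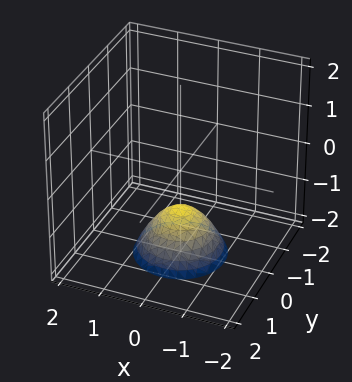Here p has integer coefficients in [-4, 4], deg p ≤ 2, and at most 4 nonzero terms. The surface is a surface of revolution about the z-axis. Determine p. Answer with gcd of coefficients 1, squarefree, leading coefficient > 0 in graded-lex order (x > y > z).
x^2 + y^2 + z + 1

deg p = 2. A generic line meets the surface in up to 2 points.
Symmetries: the surface is invariant under rotation about z: p = q(x² + y², z).
Against the integer gridlines: the surface avoids every integer y-axis point in the box; it meets the z-axis at z = -1 (among the integer gridlines); it misses every integer gridline on the x-axis; a circular section at z = -2 has radius exactly 1.
Fitting integer coefficients to these (and the overall shape) gives p.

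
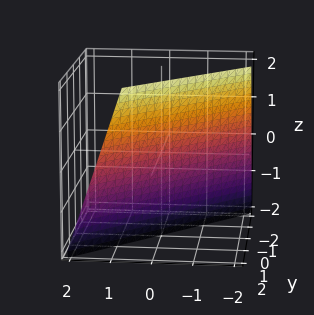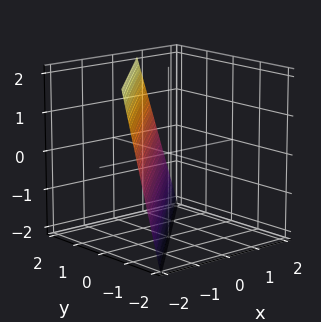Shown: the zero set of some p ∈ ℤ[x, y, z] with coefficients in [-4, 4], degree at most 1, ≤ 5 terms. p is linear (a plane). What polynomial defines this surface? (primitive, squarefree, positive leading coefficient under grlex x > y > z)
3*x - 3*y + z + 2

The degree is 1 — every cross-section is a straight line — this is a plane.
Reading off the gridlines: one z-axis crossing is at z = -2.
Putting this together gives p.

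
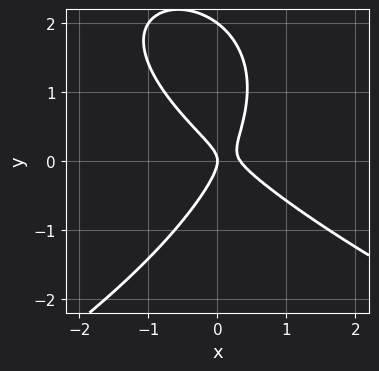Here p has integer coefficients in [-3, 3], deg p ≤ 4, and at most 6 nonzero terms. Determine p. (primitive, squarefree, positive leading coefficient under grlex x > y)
y^3 + 3*x^2 + 2*x*y - 2*y^2 - x

1. The degree is 3 — a generic line meets the curve in up to 3 points.
2. From the visible intercepts: one x-axis crossing is at x = 0; the y-axis gridline crossings are at y ∈ {0, 2}.
3. Matching integer coefficients to the picture gives p.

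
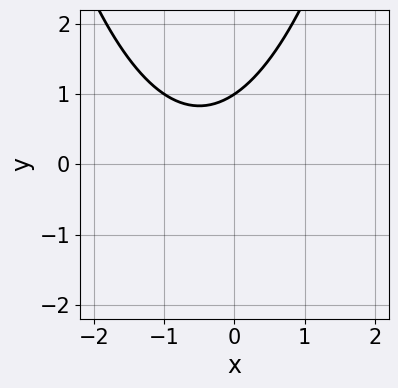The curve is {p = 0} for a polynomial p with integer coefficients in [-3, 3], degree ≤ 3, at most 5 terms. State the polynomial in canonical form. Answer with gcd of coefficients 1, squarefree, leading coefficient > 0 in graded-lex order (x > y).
First, the degree is 2 — no degree-1 curve has this shape.
Then, from the axis intercepts and sections: no x-intercept at any integer in the box; one y-axis crossing is at y = 1.
Finally, these observations pin down the coefficients.

2*x^2 + 2*x - 3*y + 3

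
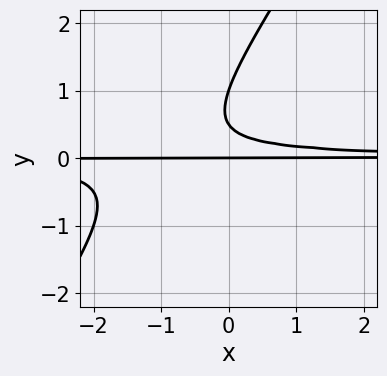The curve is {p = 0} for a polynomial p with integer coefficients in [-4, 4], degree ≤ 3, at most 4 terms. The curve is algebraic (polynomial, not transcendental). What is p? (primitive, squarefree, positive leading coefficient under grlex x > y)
3*x*y^2 - 2*y^3 + 3*y^2 - y

1. deg p = 3.
2. Observable constraints: the visible x-axis segment lies entirely on the curve; among the integer gridlines, it crosses the y-axis at y ∈ {0, 1}.
3. The integer polynomial consistent with all of this is the stated p.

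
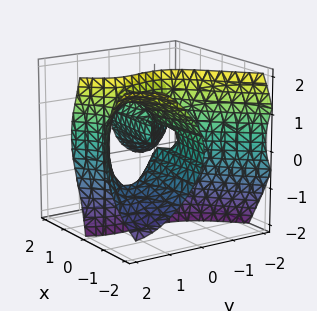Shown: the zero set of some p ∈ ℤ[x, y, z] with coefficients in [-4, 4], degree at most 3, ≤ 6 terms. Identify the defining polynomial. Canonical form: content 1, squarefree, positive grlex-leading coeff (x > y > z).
(a) I count 2 distinct pieces. Treating them together as one polynomial.
(b) Degree: no degree-2 surface has this shape, so deg p = 3.
(c) Observable constraints: every point of the z-axis in the box is on the surface; every point of the x-axis in the box is on the surface.
(d) Putting this together gives p.

3*x^2*y + 3*x*z^2 - 2*y^3 - 2*x*z + 3*y^2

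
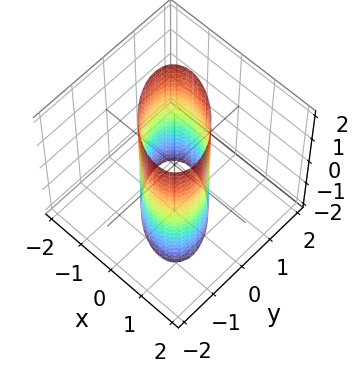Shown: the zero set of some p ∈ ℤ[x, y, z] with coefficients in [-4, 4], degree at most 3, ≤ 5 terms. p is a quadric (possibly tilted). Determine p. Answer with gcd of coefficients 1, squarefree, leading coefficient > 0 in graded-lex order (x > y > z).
x^2 + x*y + y^2 - 1

1. The degree is 2 — the shape is more complex than any degree-1 surface.
2. Reading off the gridlines: the y-axis gridline crossings are at y ∈ {-1, 1}; no z-intercept at any integer in the box; the x-axis gridline crossings are at x ∈ {-1, 1}.
3. Assembling these constraints gives the stated polynomial.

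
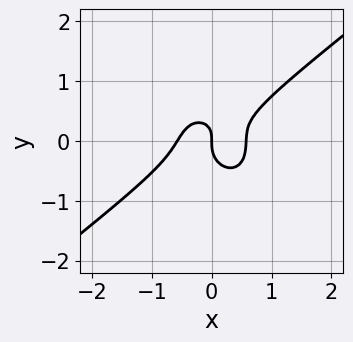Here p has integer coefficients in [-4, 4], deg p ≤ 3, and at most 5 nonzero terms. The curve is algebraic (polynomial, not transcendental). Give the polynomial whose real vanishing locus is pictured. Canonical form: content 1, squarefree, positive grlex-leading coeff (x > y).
3*x^3 - 2*x^2*y - 3*y^3 + x*y - x

1. Degree: no degree-2 curve has this shape, so deg p = 3.
2. From the axis intercepts and sections: one x-axis crossing is at x = 0; it meets the y-axis at y = 0 (among the integer gridlines).
3. The integer polynomial consistent with all of this is the stated p.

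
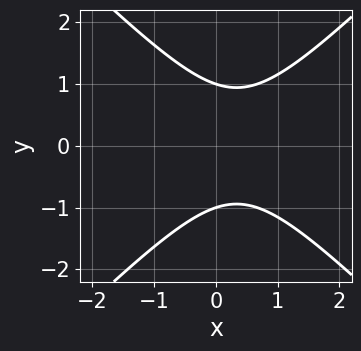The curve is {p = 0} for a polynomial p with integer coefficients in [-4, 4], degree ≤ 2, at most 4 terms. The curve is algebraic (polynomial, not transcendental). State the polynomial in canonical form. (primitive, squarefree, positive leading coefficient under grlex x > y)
First, deg p = 2. The shape is more complex than any degree-1 curve.
Then, symmetries: it's symmetric under y → −y, forcing even powers of y.
Next, against the integer gridlines: the curve avoids every integer x-axis point in the box; among the integer gridlines, it crosses the y-axis at y ∈ {-1, 1}.
Finally, putting this together gives p.

3*x^2 - 3*y^2 - 2*x + 3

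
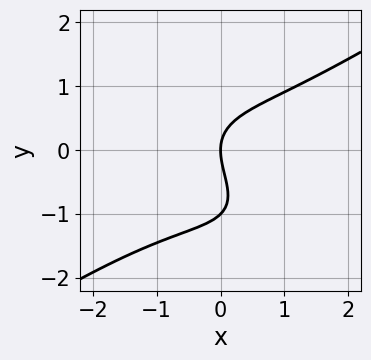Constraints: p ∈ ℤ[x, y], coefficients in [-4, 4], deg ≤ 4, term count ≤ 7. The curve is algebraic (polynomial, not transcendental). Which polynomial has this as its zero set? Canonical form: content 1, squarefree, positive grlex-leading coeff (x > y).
1. deg p = 3. A generic line meets the curve in up to 3 points.
2. Reading off the gridlines: it crosses the x-axis at the gridline x = 0; among the integer gridlines, it crosses the y-axis at y ∈ {-1, 0}.
3. Together with the visible shape, these determine p as stated.

x^3 - x*y^2 - 2*y^3 - 2*y^2 + 3*x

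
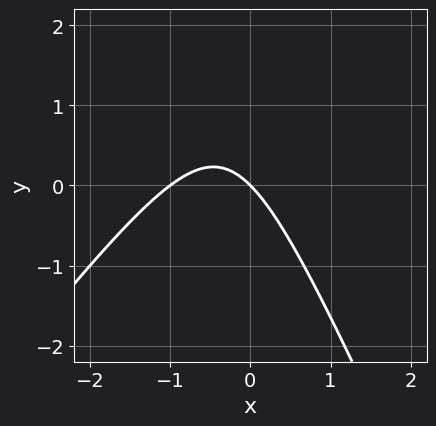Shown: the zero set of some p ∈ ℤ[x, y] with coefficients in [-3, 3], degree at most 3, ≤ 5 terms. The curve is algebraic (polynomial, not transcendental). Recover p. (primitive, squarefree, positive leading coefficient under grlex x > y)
1. The degree is 2 — the shape is more complex than any degree-1 curve.
2. Checking where it meets the axes: it crosses the y-axis at the gridline y = 0; the x-axis gridline crossings are at x ∈ {-1, 0}.
3. Putting this together gives p.

3*x^2 - x*y - y^2 + 3*x + 3*y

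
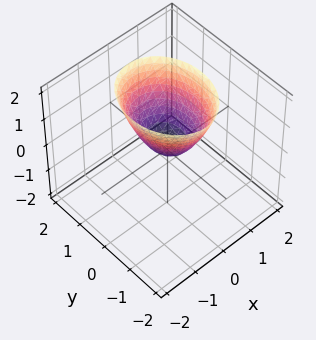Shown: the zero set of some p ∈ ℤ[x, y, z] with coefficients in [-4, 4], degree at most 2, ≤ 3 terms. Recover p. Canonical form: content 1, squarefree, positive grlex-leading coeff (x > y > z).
First, degree: a single bowl opening along one axis; a quadric, so deg p = 2.
Next, symmetries: mirror symmetry x ↦ −x ⇒ only even powers of x; mirror symmetry y ↦ −y ⇒ only even powers of y.
Then, observable constraints: it meets the z-axis at z = 0 (among the integer gridlines); it crosses the x-axis at the gridline x = 0; it crosses the y-axis at the gridline y = 0.
Finally, together with the visible shape, these determine p as stated.

3*x^2 + 2*y^2 - 2*z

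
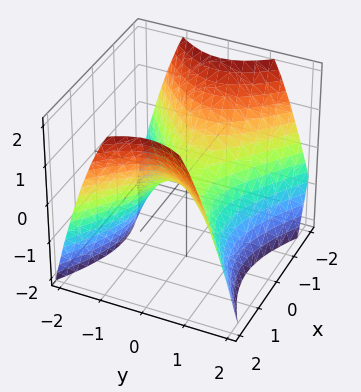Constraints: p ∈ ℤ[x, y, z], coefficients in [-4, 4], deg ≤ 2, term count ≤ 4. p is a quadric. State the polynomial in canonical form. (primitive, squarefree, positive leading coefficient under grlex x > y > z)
2*x^2 - 3*y^2 - 3*z

The degree is 2 — a hyperbolic paraboloid; a quadric.
Symmetries: the x ↦ −x reflection is a symmetry, so x appears only in even powers; it's symmetric under y → −y, forcing even powers of y.
Against the integer gridlines: it crosses the y-axis at the gridline y = 0; it meets the x-axis at x = 0 (among the integer gridlines); it meets the z-axis at z = 0 (among the integer gridlines).
The integer polynomial consistent with all of this is the stated p.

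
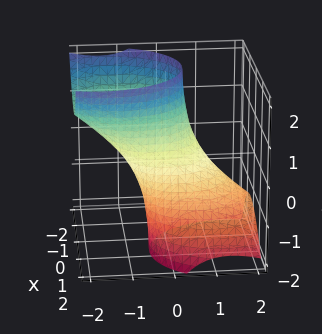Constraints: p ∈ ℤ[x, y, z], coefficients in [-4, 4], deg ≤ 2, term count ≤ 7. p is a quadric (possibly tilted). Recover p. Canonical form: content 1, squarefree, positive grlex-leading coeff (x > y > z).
First, the degree is 2 — the shape is more complex than any degree-1 surface.
Then, checking where it meets the axes: the surface avoids every integer z-axis point in the box; the y-axis gridline crossings are at y ∈ {-1, 1}.
Finally, solving for integer coefficients yields p as stated.

3*x^2 + 2*x*z + 2*y^2 + 3*y*z - 2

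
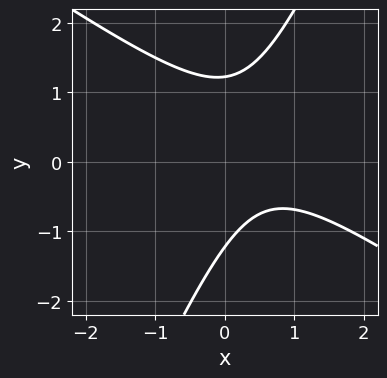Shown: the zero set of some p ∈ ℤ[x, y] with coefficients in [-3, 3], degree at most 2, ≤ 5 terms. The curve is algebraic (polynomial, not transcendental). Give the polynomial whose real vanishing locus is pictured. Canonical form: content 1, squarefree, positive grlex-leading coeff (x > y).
deg p = 2.
From the visible intercepts: it misses every integer gridline on the x-axis.
Solving for integer coefficients yields p as stated.

3*x^2 + 3*x*y - 2*y^2 - 3*x + 3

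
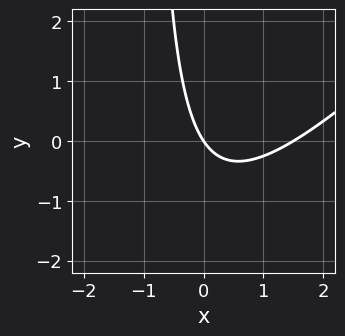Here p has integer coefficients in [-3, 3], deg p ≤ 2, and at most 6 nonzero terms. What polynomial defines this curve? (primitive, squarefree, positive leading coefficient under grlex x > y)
2*x^2 - 2*x*y - 3*x - 2*y

(a) The degree is 2 — the shape is more complex than any degree-1 curve.
(b) From the axis intercepts and sections: one y-axis crossing is at y = 0; it crosses the x-axis at the gridline x = 0.
(c) Together with the visible shape, these determine p as stated.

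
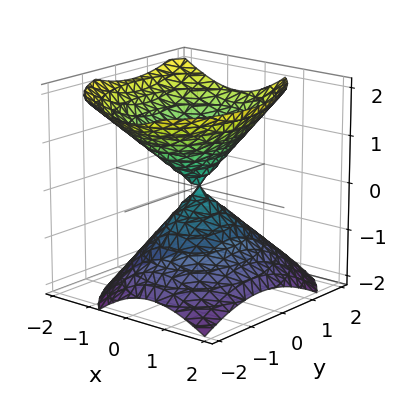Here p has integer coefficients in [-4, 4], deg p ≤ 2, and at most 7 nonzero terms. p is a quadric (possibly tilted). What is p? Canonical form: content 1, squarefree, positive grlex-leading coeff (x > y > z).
1. There are 2 components. Treating them together as one polynomial.
2. Degree: no degree-1 surface has this shape, so deg p = 2.
3. Observable constraints: it crosses the y-axis at the gridline y = 0; one x-axis crossing is at x = 0; it crosses the z-axis at the gridline z = 0.
4. Solving for integer coefficients yields p as stated.

3*x^2 + x*y + x*z + 2*y^2 - 3*z^2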